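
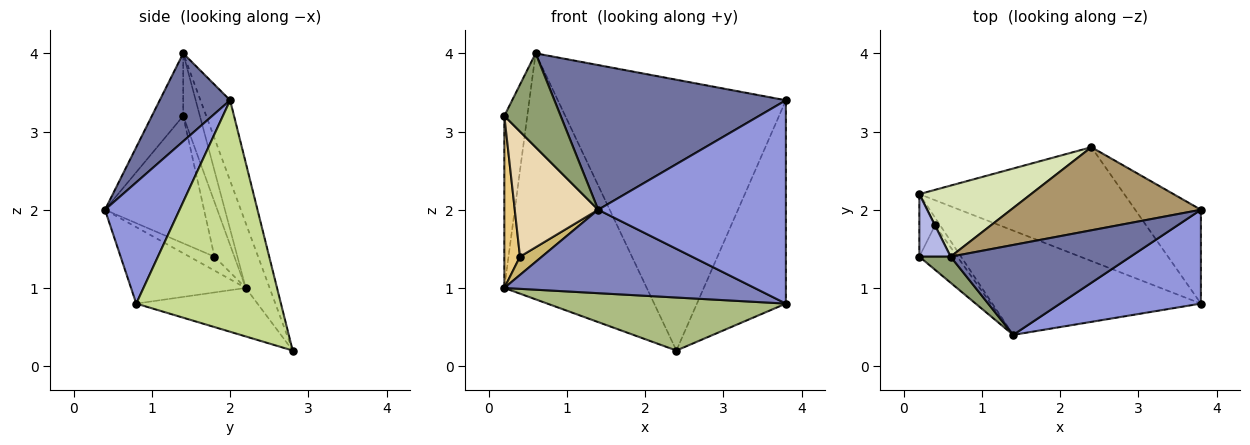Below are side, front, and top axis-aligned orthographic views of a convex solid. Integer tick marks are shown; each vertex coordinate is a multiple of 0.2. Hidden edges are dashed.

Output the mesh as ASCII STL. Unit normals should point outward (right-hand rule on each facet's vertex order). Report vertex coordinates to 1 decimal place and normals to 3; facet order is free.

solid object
 facet normal 0.250 -0.822 0.511
  outer loop
   vertex 0.6 1.4 4.0
   vertex 1.4 0.4 2.0
   vertex 3.8 2.0 3.4
  endloop
 endfacet
 facet normal -0.275 -0.601 -0.751
  outer loop
   vertex 3.8 0.8 0.8
   vertex 1.4 0.4 2.0
   vertex 0.2 2.2 1.0
  endloop
 endfacet
 facet normal 0.339 -0.854 0.394
  outer loop
   vertex 3.8 0.8 0.8
   vertex 3.8 2.0 3.4
   vertex 1.4 0.4 2.0
  endloop
 endfacet
 facet normal -0.564 0.776 0.282
  outer loop
   vertex 0.2 1.4 3.2
   vertex 0.6 1.4 4.0
   vertex 0.2 2.2 1.0
  endloop
 endfacet
 facet normal -0.472 -0.849 0.236
  outer loop
   vertex 0.2 1.4 3.2
   vertex 1.4 0.4 2.0
   vertex 0.6 1.4 4.0
  endloop
 endfacet
 facet normal -0.210 -0.413 -0.886
  outer loop
   vertex 2.4 2.8 0.2
   vertex 3.8 0.8 0.8
   vertex 0.2 2.2 1.0
  endloop
 endfacet
 facet normal 0.828 0.509 -0.235
  outer loop
   vertex 2.4 2.8 0.2
   vertex 3.8 2.0 3.4
   vertex 3.8 0.8 0.8
  endloop
 endfacet
 facet normal -0.159 0.948 0.274
  outer loop
   vertex 2.4 2.8 0.2
   vertex 0.2 2.2 1.0
   vertex 0.6 1.4 4.0
  endloop
 endfacet
 facet normal -0.123 0.949 0.291
  outer loop
   vertex 2.4 2.8 0.2
   vertex 0.6 1.4 4.0
   vertex 3.8 2.0 3.4
  endloop
 endfacet
 facet normal -0.724 -0.634 -0.272
  outer loop
   vertex 0.4 1.8 1.4
   vertex 0.2 2.2 1.0
   vertex 1.4 0.4 2.0
  endloop
 endfacet
 facet normal -0.767 -0.603 -0.219
  outer loop
   vertex 0.4 1.8 1.4
   vertex 0.2 1.4 3.2
   vertex 0.2 2.2 1.0
  endloop
 endfacet
 facet normal -0.746 -0.628 -0.222
  outer loop
   vertex 0.4 1.8 1.4
   vertex 1.4 0.4 2.0
   vertex 0.2 1.4 3.2
  endloop
 endfacet
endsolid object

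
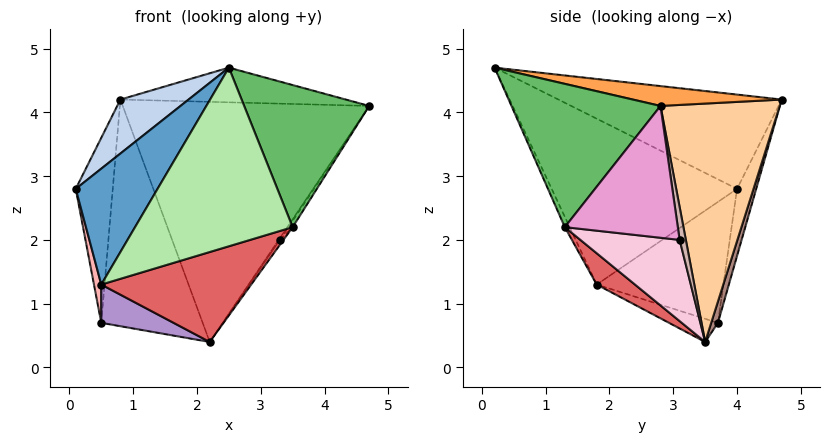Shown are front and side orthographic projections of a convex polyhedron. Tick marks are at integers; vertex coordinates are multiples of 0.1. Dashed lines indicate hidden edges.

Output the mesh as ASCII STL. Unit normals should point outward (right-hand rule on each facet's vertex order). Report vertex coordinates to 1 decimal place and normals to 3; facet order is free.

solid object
 facet normal -0.864 -0.381 0.329
  outer loop
   vertex 0.5 1.8 1.3
   vertex 2.5 0.2 4.7
   vertex 0.1 4.0 2.8
  endloop
 endfacet
 facet normal -0.811 -0.248 0.530
  outer loop
   vertex 0.8 4.7 4.2
   vertex 0.1 4.0 2.8
   vertex 2.5 0.2 4.7
  endloop
 endfacet
 facet normal 0.096 0.146 0.985
  outer loop
   vertex 0.8 4.7 4.2
   vertex 2.5 0.2 4.7
   vertex 4.7 2.8 4.1
  endloop
 endfacet
 facet normal 0.432 0.893 -0.123
  outer loop
   vertex 0.8 4.7 4.2
   vertex 4.7 2.8 4.1
   vertex 2.2 3.5 0.4
  endloop
 endfacet
 facet normal 0.766 -0.643 0.024
  outer loop
   vertex 3.5 1.3 2.2
   vertex 4.7 2.8 4.1
   vertex 2.5 0.2 4.7
  endloop
 endfacet
 facet normal -0.028 -0.911 -0.412
  outer loop
   vertex 3.5 1.3 2.2
   vertex 2.5 0.2 4.7
   vertex 0.5 1.8 1.3
  endloop
 endfacet
 facet normal 0.146 -0.573 -0.806
  outer loop
   vertex 3.5 1.3 2.2
   vertex 0.5 1.8 1.3
   vertex 2.2 3.5 0.4
  endloop
 endfacet
 facet normal -0.982 -0.057 -0.179
  outer loop
   vertex 0.5 3.7 0.7
   vertex 0.5 1.8 1.3
   vertex 0.1 4.0 2.8
  endloop
 endfacet
 facet normal -0.200 -0.295 -0.934
  outer loop
   vertex 0.5 3.7 0.7
   vertex 2.2 3.5 0.4
   vertex 0.5 1.8 1.3
  endloop
 endfacet
 facet normal -0.449 0.868 -0.210
  outer loop
   vertex 0.5 3.7 0.7
   vertex 0.1 4.0 2.8
   vertex 0.8 4.7 4.2
  endloop
 endfacet
 facet normal 0.063 0.958 -0.279
  outer loop
   vertex 0.5 3.7 0.7
   vertex 0.8 4.7 4.2
   vertex 2.2 3.5 0.4
  endloop
 endfacet
 facet normal 0.832 0.162 -0.531
  outer loop
   vertex 3.3 3.1 2.0
   vertex 2.2 3.5 0.4
   vertex 4.7 2.8 4.1
  endloop
 endfacet
 facet normal 0.834 0.031 -0.551
  outer loop
   vertex 3.3 3.1 2.0
   vertex 4.7 2.8 4.1
   vertex 3.5 1.3 2.2
  endloop
 endfacet
 facet normal 0.827 0.030 -0.561
  outer loop
   vertex 3.3 3.1 2.0
   vertex 3.5 1.3 2.2
   vertex 2.2 3.5 0.4
  endloop
 endfacet
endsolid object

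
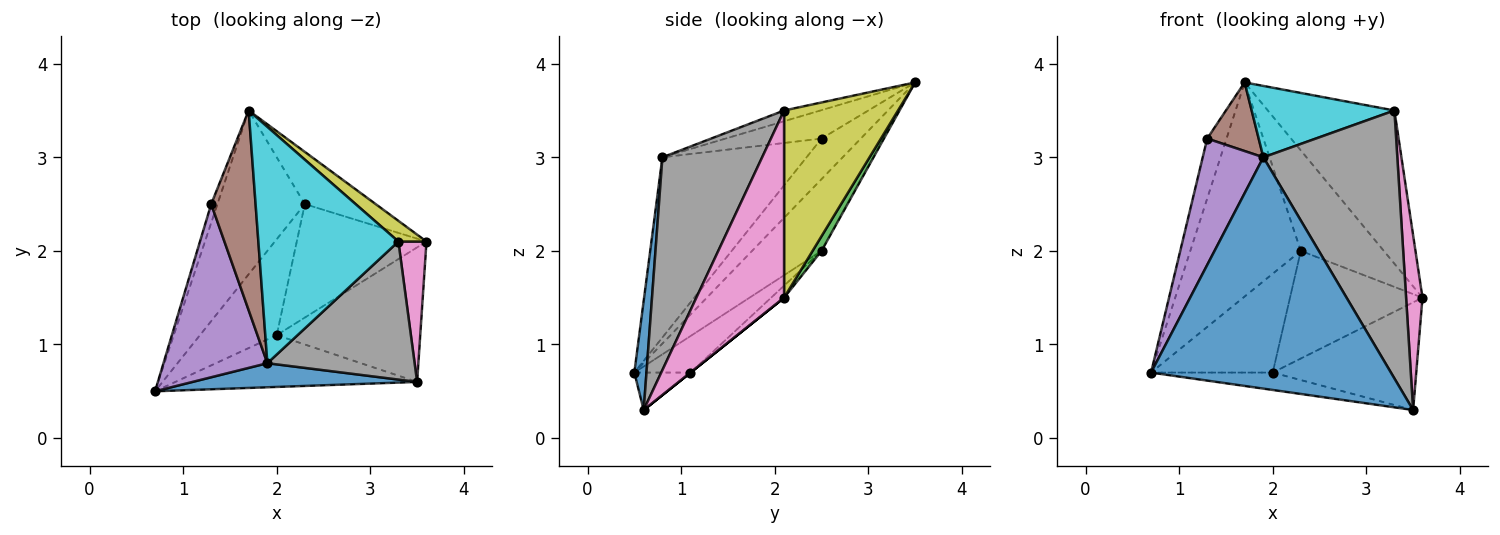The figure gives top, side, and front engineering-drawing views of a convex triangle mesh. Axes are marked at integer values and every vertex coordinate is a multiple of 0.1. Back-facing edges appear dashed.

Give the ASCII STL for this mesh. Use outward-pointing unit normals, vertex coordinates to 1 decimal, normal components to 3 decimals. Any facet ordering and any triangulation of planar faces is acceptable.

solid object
 facet normal 0.050 -0.993 0.103
  outer loop
   vertex 1.9 0.8 3.0
   vertex 0.7 0.5 0.7
   vertex 3.5 0.6 0.3
  endloop
 endfacet
 facet normal -0.447 0.711 -0.544
  outer loop
   vertex 2.3 2.5 2.0
   vertex 0.7 0.5 0.7
   vertex 1.7 3.5 3.8
  endloop
 endfacet
 facet normal 0.095 0.883 -0.459
  outer loop
   vertex 2.3 2.5 2.0
   vertex 1.7 3.5 3.8
   vertex 3.6 2.1 1.5
  endloop
 endfacet
 facet normal -0.889 0.438 -0.137
  outer loop
   vertex 1.3 2.5 3.2
   vertex 1.7 3.5 3.8
   vertex 0.7 0.5 0.7
  endloop
 endfacet
 facet normal -0.814 -0.342 0.469
  outer loop
   vertex 1.3 2.5 3.2
   vertex 0.7 0.5 0.7
   vertex 1.9 0.8 3.0
  endloop
 endfacet
 facet normal -0.518 -0.278 0.809
  outer loop
   vertex 1.3 2.5 3.2
   vertex 1.9 0.8 3.0
   vertex 1.7 3.5 3.8
  endloop
 endfacet
 facet normal 0.973 -0.182 0.146
  outer loop
   vertex 3.3 2.1 3.5
   vertex 3.5 0.6 0.3
   vertex 3.6 2.1 1.5
  endloop
 endfacet
 facet normal 0.552 -0.741 0.382
  outer loop
   vertex 3.3 2.1 3.5
   vertex 1.9 0.8 3.0
   vertex 3.5 0.6 0.3
  endloop
 endfacet
 facet normal 0.666 0.739 0.100
  outer loop
   vertex 3.3 2.1 3.5
   vertex 3.6 2.1 1.5
   vertex 1.7 3.5 3.8
  endloop
 endfacet
 facet normal -0.073 -0.288 0.955
  outer loop
   vertex 3.3 2.1 3.5
   vertex 1.7 3.5 3.8
   vertex 1.9 0.8 3.0
  endloop
 endfacet
 facet normal 0.000 0.625 -0.781
  outer loop
   vertex 2.0 1.1 0.7
   vertex 3.6 2.1 1.5
   vertex 3.5 0.6 0.3
  endloop
 endfacet
 facet normal -0.067 0.687 -0.724
  outer loop
   vertex 2.0 1.1 0.7
   vertex 2.3 2.5 2.0
   vertex 3.6 2.1 1.5
  endloop
 endfacet
 facet normal -0.145 0.315 -0.938
  outer loop
   vertex 2.0 1.1 0.7
   vertex 3.5 0.6 0.3
   vertex 0.7 0.5 0.7
  endloop
 endfacet
 facet normal -0.314 0.681 -0.661
  outer loop
   vertex 2.0 1.1 0.7
   vertex 0.7 0.5 0.7
   vertex 2.3 2.5 2.0
  endloop
 endfacet
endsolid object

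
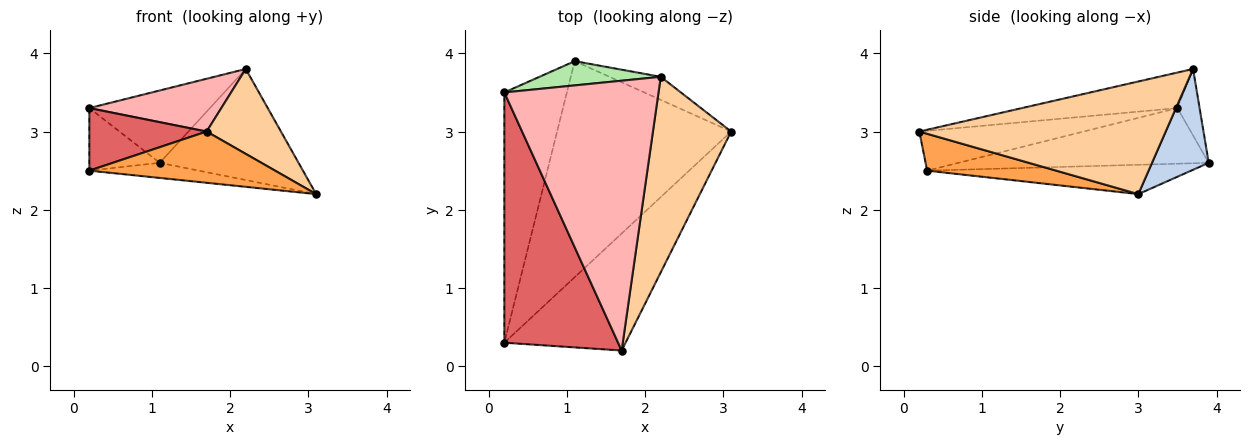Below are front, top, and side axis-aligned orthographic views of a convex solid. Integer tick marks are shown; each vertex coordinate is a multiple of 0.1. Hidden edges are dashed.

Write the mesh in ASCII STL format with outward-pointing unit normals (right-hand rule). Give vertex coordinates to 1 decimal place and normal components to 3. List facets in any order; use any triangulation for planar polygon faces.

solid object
 facet normal -0.166 0.069 -0.984
  outer loop
   vertex 1.1 3.9 2.6
   vertex 3.1 3.0 2.2
   vertex 0.2 0.3 2.5
  endloop
 endfacet
 facet normal 0.371 0.909 -0.189
  outer loop
   vertex 2.2 3.7 3.8
   vertex 3.1 3.0 2.2
   vertex 1.1 3.9 2.6
  endloop
 endfacet
 facet normal 0.268 -0.386 -0.882
  outer loop
   vertex 1.7 0.2 3.0
   vertex 0.2 0.3 2.5
   vertex 3.1 3.0 2.2
  endloop
 endfacet
 facet normal 0.797 -0.240 0.554
  outer loop
   vertex 1.7 0.2 3.0
   vertex 3.1 3.0 2.2
   vertex 2.2 3.7 3.8
  endloop
 endfacet
 facet normal -0.653 0.184 -0.735
  outer loop
   vertex 0.2 3.5 3.3
   vertex 1.1 3.9 2.6
   vertex 0.2 0.3 2.5
  endloop
 endfacet
 facet normal -0.172 0.934 0.313
  outer loop
   vertex 0.2 3.5 3.3
   vertex 2.2 3.7 3.8
   vertex 1.1 3.9 2.6
  endloop
 endfacet
 facet normal -0.322 -0.230 0.919
  outer loop
   vertex 0.2 3.5 3.3
   vertex 0.2 0.3 2.5
   vertex 1.7 0.2 3.0
  endloop
 endfacet
 facet normal -0.221 -0.187 0.957
  outer loop
   vertex 0.2 3.5 3.3
   vertex 1.7 0.2 3.0
   vertex 2.2 3.7 3.8
  endloop
 endfacet
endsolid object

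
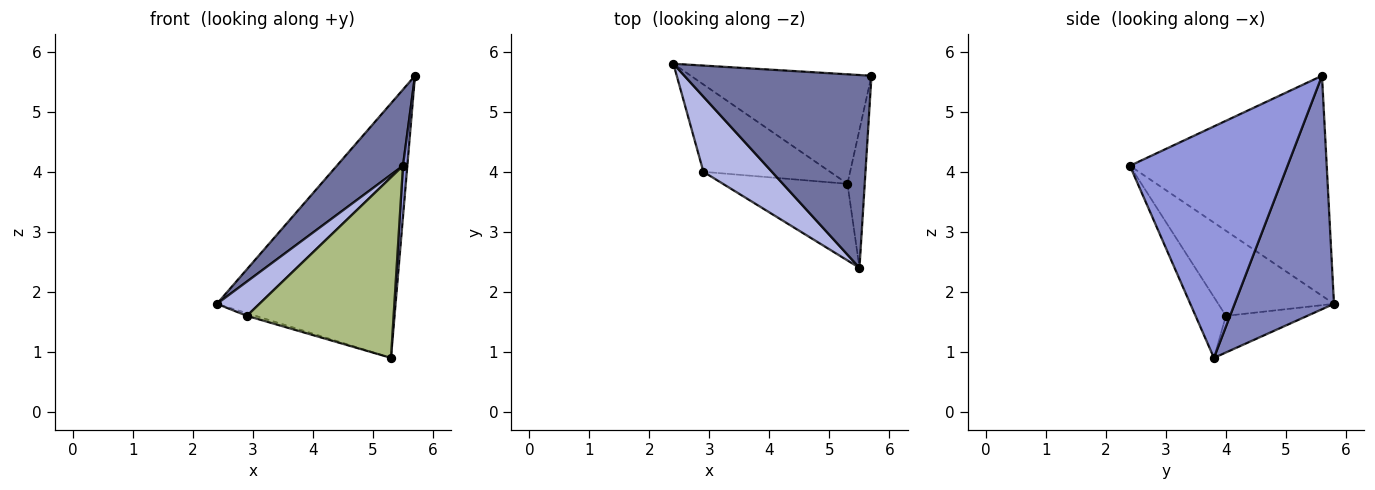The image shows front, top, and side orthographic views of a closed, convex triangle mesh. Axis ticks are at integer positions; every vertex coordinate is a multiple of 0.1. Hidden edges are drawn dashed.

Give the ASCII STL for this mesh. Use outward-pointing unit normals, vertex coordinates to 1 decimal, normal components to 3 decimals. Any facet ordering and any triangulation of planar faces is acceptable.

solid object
 facet normal -0.738 -0.248 0.628
  outer loop
   vertex 5.5 2.4 4.1
   vertex 5.7 5.6 5.6
   vertex 2.4 5.8 1.8
  endloop
 endfacet
 facet normal 0.455 0.818 -0.352
  outer loop
   vertex 5.3 3.8 0.9
   vertex 2.4 5.8 1.8
   vertex 5.7 5.6 5.6
  endloop
 endfacet
 facet normal 0.997 -0.027 -0.074
  outer loop
   vertex 5.3 3.8 0.9
   vertex 5.7 5.6 5.6
   vertex 5.5 2.4 4.1
  endloop
 endfacet
 facet normal -0.749 -0.275 0.603
  outer loop
   vertex 2.9 4.0 1.6
   vertex 5.5 2.4 4.1
   vertex 2.4 5.8 1.8
  endloop
 endfacet
 facet normal -0.278 0.030 -0.960
  outer loop
   vertex 2.9 4.0 1.6
   vertex 2.4 5.8 1.8
   vertex 5.3 3.8 0.9
  endloop
 endfacet
 facet normal -0.187 -0.904 -0.384
  outer loop
   vertex 2.9 4.0 1.6
   vertex 5.3 3.8 0.9
   vertex 5.5 2.4 4.1
  endloop
 endfacet
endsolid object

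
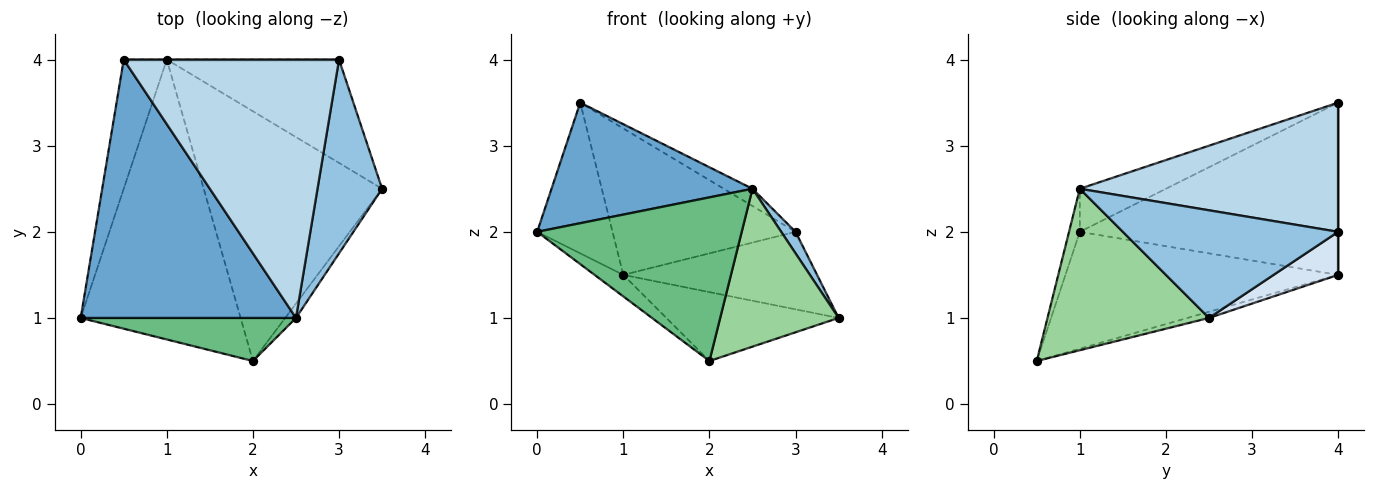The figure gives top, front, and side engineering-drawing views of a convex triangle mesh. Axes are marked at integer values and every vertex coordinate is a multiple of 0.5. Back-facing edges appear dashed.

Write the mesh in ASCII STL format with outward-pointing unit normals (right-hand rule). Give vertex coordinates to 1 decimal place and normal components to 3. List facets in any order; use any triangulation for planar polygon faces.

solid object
 facet normal -0.178 -0.416 0.892
  outer loop
   vertex 2.5 1.0 2.5
   vertex 0.5 4.0 3.5
   vertex 0.0 1.0 2.0
  endloop
 endfacet
 facet normal 0.856 -0.057 0.514
  outer loop
   vertex 2.5 1.0 2.5
   vertex 3.5 2.5 1.0
   vertex 3.0 4.0 2.0
  endloop
 endfacet
 facet normal 0.514 0.057 0.856
  outer loop
   vertex 2.5 1.0 2.5
   vertex 3.0 4.0 2.0
   vertex 0.5 4.0 3.5
  endloop
 endfacet
 facet normal 0.196 0.588 -0.784
  outer loop
   vertex 1.0 4.0 1.5
   vertex 3.0 4.0 2.0
   vertex 3.5 2.5 1.0
  endloop
 endfacet
 facet normal -0.933 0.272 -0.233
  outer loop
   vertex 1.0 4.0 1.5
   vertex 0.0 1.0 2.0
   vertex 0.5 4.0 3.5
  endloop
 endfacet
 facet normal 0.000 1.000 0.000
  outer loop
   vertex 1.0 4.0 1.5
   vertex 0.5 4.0 3.5
   vertex 3.0 4.0 2.0
  endloop
 endfacet
 facet normal -0.589 0.062 -0.806
  outer loop
   vertex 2.0 0.5 0.5
   vertex 0.0 1.0 2.0
   vertex 1.0 4.0 1.5
  endloop
 endfacet
 facet normal -0.033 0.266 -0.963
  outer loop
   vertex 2.0 0.5 0.5
   vertex 1.0 4.0 1.5
   vertex 3.5 2.5 1.0
  endloop
 endfacet
 facet normal -0.051 -0.966 0.254
  outer loop
   vertex 2.0 0.5 0.5
   vertex 2.5 1.0 2.5
   vertex 0.0 1.0 2.0
  endloop
 endfacet
 facet normal 0.805 -0.591 -0.054
  outer loop
   vertex 2.0 0.5 0.5
   vertex 3.5 2.5 1.0
   vertex 2.5 1.0 2.5
  endloop
 endfacet
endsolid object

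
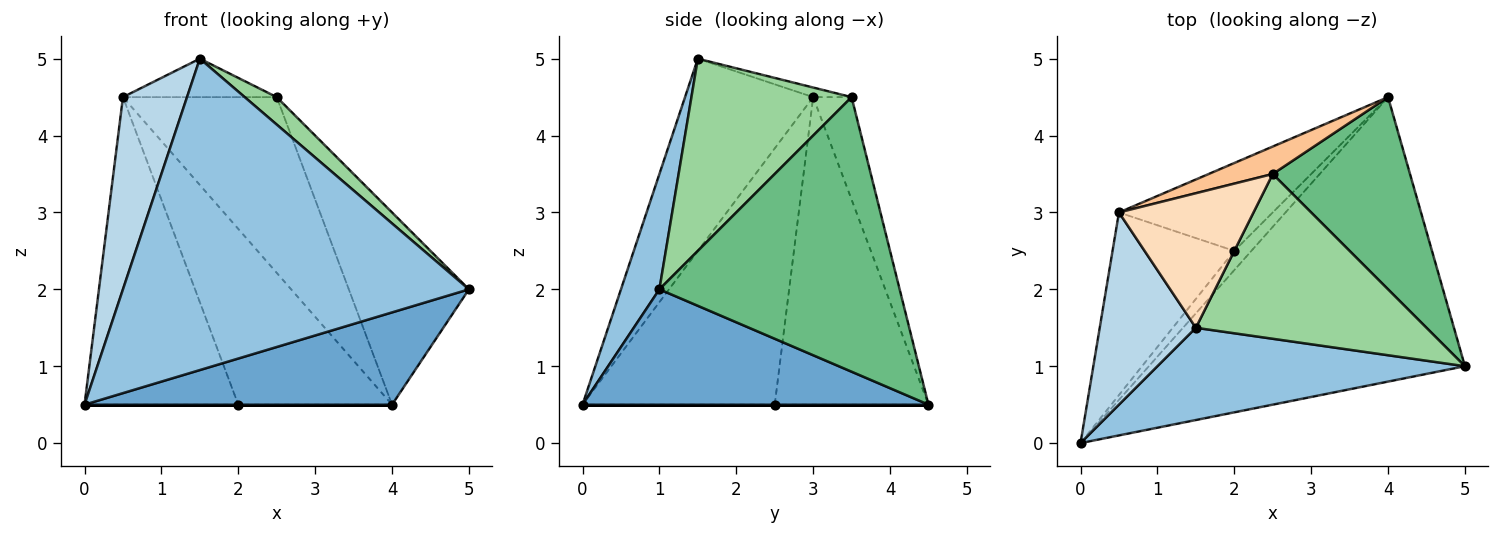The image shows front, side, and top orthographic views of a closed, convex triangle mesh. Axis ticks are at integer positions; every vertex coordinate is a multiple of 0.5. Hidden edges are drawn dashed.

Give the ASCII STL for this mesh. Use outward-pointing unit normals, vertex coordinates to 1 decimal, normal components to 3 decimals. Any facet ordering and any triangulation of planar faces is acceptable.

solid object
 facet normal 0.328 -0.291 -0.899
  outer loop
   vertex 4.0 4.5 0.5
   vertex 5.0 1.0 2.0
   vertex 0.0 0.0 0.5
  endloop
 endfacet
 facet normal 0.106 -0.953 0.282
  outer loop
   vertex 1.5 1.5 5.0
   vertex 0.0 0.0 0.5
   vertex 5.0 1.0 2.0
  endloop
 endfacet
 facet normal -0.816 -0.408 0.408
  outer loop
   vertex 0.5 3.0 4.5
   vertex 0.0 0.0 0.5
   vertex 1.5 1.5 5.0
  endloop
 endfacet
 facet normal 0.000 0.000 -1.000
  outer loop
   vertex 2.0 2.5 0.5
   vertex 4.0 4.5 0.5
   vertex 0.0 0.0 0.5
  endloop
 endfacet
 facet normal -0.732 0.586 -0.348
  outer loop
   vertex 2.0 2.5 0.5
   vertex 0.0 0.0 0.5
   vertex 0.5 3.0 4.5
  endloop
 endfacet
 facet normal -0.667 0.667 -0.333
  outer loop
   vertex 2.0 2.5 0.5
   vertex 0.5 3.0 4.5
   vertex 4.0 4.5 0.5
  endloop
 endfacet
 facet normal -0.240 0.959 0.150
  outer loop
   vertex 2.5 3.5 4.5
   vertex 4.0 4.5 0.5
   vertex 0.5 3.0 4.5
  endloop
 endfacet
 facet normal -0.069 0.274 0.959
  outer loop
   vertex 2.5 3.5 4.5
   vertex 0.5 3.0 4.5
   vertex 1.5 1.5 5.0
  endloop
 endfacet
 facet normal 0.816 0.408 0.408
  outer loop
   vertex 2.5 3.5 4.5
   vertex 5.0 1.0 2.0
   vertex 4.0 4.5 0.5
  endloop
 endfacet
 facet normal 0.635 -0.127 0.762
  outer loop
   vertex 2.5 3.5 4.5
   vertex 1.5 1.5 5.0
   vertex 5.0 1.0 2.0
  endloop
 endfacet
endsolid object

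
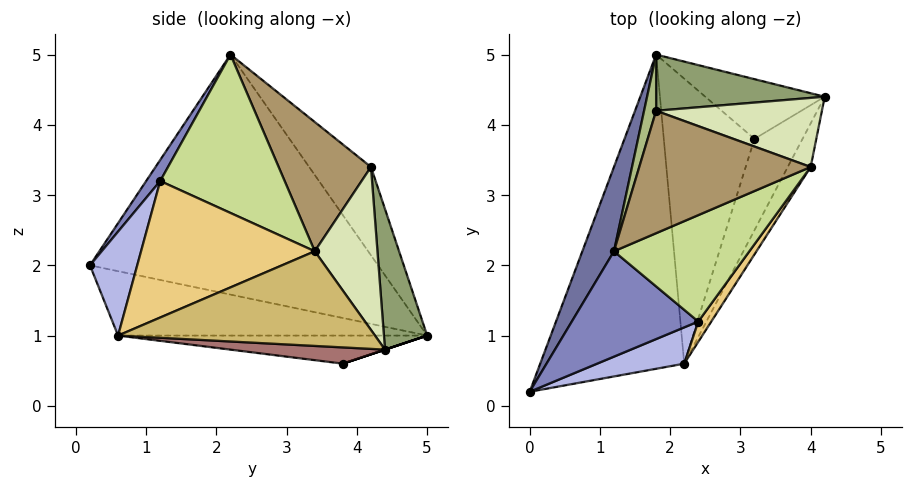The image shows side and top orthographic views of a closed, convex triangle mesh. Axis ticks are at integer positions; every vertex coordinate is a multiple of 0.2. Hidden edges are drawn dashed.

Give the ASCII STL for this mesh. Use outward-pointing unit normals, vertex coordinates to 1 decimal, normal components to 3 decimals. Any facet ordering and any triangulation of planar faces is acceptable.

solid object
 facet normal -0.921 0.371 0.121
  outer loop
   vertex 1.2 2.2 5.0
   vertex 1.8 5.0 1.0
   vertex 0.0 0.2 2.0
  endloop
 endfacet
 facet normal 0.088 -0.845 0.528
  outer loop
   vertex 2.4 1.2 3.2
   vertex 1.2 2.2 5.0
   vertex 0.0 0.2 2.0
  endloop
 endfacet
 facet normal -0.408 -0.037 -0.912
  outer loop
   vertex 2.2 0.6 1.0
   vertex 0.0 0.2 2.0
   vertex 1.8 5.0 1.0
  endloop
 endfacet
 facet normal 0.274 -0.934 0.230
  outer loop
   vertex 2.2 0.6 1.0
   vertex 2.4 1.2 3.2
   vertex 0.0 0.2 2.0
  endloop
 endfacet
 facet normal 0.255 0.917 0.306
  outer loop
   vertex 1.8 4.2 3.4
   vertex 4.2 4.4 0.8
   vertex 1.8 5.0 1.0
  endloop
 endfacet
 facet normal -0.918 0.376 0.125
  outer loop
   vertex 1.8 4.2 3.4
   vertex 1.8 5.0 1.0
   vertex 1.2 2.2 5.0
  endloop
 endfacet
 facet normal 0.736 -0.249 0.629
  outer loop
   vertex 4.0 3.4 2.2
   vertex 1.2 2.2 5.0
   vertex 2.4 1.2 3.2
  endloop
 endfacet
 facet normal 0.532 0.651 0.541
  outer loop
   vertex 4.0 3.4 2.2
   vertex 4.2 4.4 0.8
   vertex 1.8 4.2 3.4
  endloop
 endfacet
 facet normal 0.547 0.416 0.726
  outer loop
   vertex 4.0 3.4 2.2
   vertex 1.8 4.2 3.4
   vertex 1.2 2.2 5.0
  endloop
 endfacet
 facet normal 0.861 -0.464 -0.209
  outer loop
   vertex 4.0 3.4 2.2
   vertex 2.2 0.6 1.0
   vertex 4.2 4.4 0.8
  endloop
 endfacet
 facet normal 0.823 -0.563 0.079
  outer loop
   vertex 4.0 3.4 2.2
   vertex 2.4 1.2 3.2
   vertex 2.2 0.6 1.0
  endloop
 endfacet
 facet normal 0.000 0.316 -0.949
  outer loop
   vertex 3.2 3.8 0.6
   vertex 1.8 5.0 1.0
   vertex 4.2 4.4 0.8
  endloop
 endfacet
 facet normal 0.313 -0.214 -0.925
  outer loop
   vertex 3.2 3.8 0.6
   vertex 4.2 4.4 0.8
   vertex 2.2 0.6 1.0
  endloop
 endfacet
 facet normal -0.296 -0.027 -0.955
  outer loop
   vertex 3.2 3.8 0.6
   vertex 2.2 0.6 1.0
   vertex 1.8 5.0 1.0
  endloop
 endfacet
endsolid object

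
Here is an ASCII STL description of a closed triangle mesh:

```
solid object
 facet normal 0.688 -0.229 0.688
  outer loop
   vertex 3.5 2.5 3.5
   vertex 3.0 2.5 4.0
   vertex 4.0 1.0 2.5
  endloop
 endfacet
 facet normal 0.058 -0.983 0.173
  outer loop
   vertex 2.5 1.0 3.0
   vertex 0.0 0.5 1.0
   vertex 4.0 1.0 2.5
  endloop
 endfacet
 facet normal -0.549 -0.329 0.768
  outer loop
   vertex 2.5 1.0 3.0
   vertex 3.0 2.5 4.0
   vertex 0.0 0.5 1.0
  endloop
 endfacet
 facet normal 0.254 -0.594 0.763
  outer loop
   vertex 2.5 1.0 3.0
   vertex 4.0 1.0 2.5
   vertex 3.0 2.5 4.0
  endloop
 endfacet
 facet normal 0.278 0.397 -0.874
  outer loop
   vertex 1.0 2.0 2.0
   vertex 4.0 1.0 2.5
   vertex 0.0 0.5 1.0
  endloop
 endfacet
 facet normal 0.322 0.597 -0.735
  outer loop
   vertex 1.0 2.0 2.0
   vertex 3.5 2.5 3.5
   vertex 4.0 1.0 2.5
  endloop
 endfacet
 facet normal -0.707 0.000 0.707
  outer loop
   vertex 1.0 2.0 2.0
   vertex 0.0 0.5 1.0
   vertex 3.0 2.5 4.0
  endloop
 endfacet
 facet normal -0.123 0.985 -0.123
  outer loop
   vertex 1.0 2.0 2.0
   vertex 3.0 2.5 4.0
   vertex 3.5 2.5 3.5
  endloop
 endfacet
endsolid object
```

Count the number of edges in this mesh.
12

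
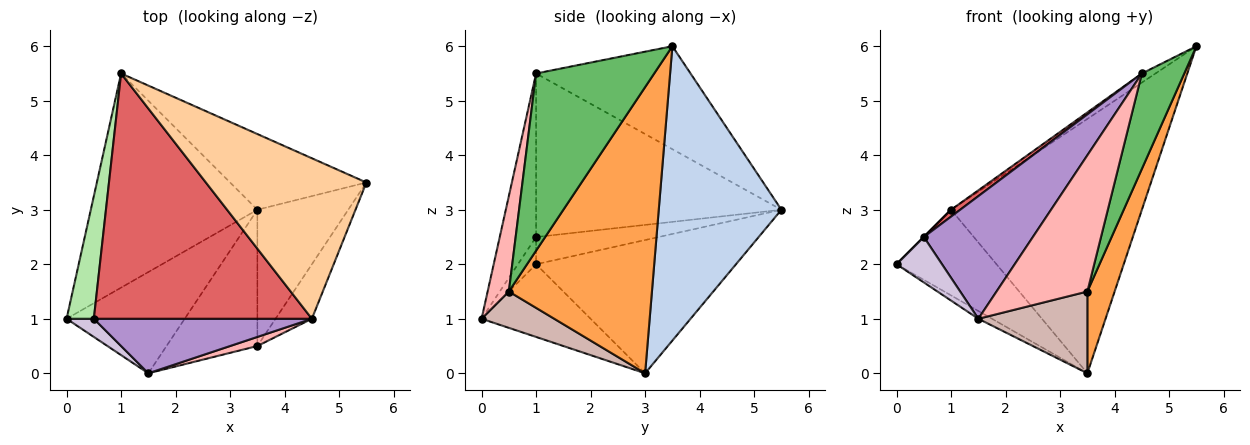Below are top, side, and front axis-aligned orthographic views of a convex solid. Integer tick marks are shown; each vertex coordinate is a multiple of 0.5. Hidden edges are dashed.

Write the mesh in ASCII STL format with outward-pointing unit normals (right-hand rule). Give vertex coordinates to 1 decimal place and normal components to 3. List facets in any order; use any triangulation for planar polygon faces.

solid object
 facet normal -0.596 0.298 -0.745
  outer loop
   vertex 3.5 3.0 0.0
   vertex 0.0 1.0 2.0
   vertex 1.0 5.5 3.0
  endloop
 endfacet
 facet normal 0.525 0.816 -0.243
  outer loop
   vertex 3.5 3.0 0.0
   vertex 1.0 5.5 3.0
   vertex 5.5 3.5 6.0
  endloop
 endfacet
 facet normal 0.938 -0.179 -0.298
  outer loop
   vertex 3.5 0.5 1.5
   vertex 3.5 3.0 0.0
   vertex 5.5 3.5 6.0
  endloop
 endfacet
 facet normal -0.539 0.048 0.841
  outer loop
   vertex 4.5 1.0 5.5
   vertex 5.5 3.5 6.0
   vertex 1.0 5.5 3.0
  endloop
 endfacet
 facet normal 0.924 -0.332 -0.190
  outer loop
   vertex 4.5 1.0 5.5
   vertex 3.5 0.5 1.5
   vertex 5.5 3.5 6.0
  endloop
 endfacet
 facet normal -0.707 0.000 0.707
  outer loop
   vertex 0.5 1.0 2.5
   vertex 1.0 5.5 3.0
   vertex 0.0 1.0 2.0
  endloop
 endfacet
 facet normal -0.600 -0.022 0.800
  outer loop
   vertex 0.5 1.0 2.5
   vertex 4.5 1.0 5.5
   vertex 1.0 5.5 3.0
  endloop
 endfacet
 facet normal 0.227 -0.972 0.065
  outer loop
   vertex 1.5 0.0 1.0
   vertex 3.5 0.5 1.5
   vertex 4.5 1.0 5.5
  endloop
 endfacet
 facet normal -0.291 -0.874 0.389
  outer loop
   vertex 1.5 0.0 1.0
   vertex 4.5 1.0 5.5
   vertex 0.5 1.0 2.5
  endloop
 endfacet
 facet normal -0.348 -0.870 0.348
  outer loop
   vertex 1.5 0.0 1.0
   vertex 0.5 1.0 2.5
   vertex 0.0 1.0 2.0
  endloop
 endfacet
 facet normal -0.523 0.065 -0.850
  outer loop
   vertex 1.5 0.0 1.0
   vertex 0.0 1.0 2.0
   vertex 3.5 3.0 0.0
  endloop
 endfacet
 facet normal 0.324 -0.487 -0.811
  outer loop
   vertex 1.5 0.0 1.0
   vertex 3.5 3.0 0.0
   vertex 3.5 0.5 1.5
  endloop
 endfacet
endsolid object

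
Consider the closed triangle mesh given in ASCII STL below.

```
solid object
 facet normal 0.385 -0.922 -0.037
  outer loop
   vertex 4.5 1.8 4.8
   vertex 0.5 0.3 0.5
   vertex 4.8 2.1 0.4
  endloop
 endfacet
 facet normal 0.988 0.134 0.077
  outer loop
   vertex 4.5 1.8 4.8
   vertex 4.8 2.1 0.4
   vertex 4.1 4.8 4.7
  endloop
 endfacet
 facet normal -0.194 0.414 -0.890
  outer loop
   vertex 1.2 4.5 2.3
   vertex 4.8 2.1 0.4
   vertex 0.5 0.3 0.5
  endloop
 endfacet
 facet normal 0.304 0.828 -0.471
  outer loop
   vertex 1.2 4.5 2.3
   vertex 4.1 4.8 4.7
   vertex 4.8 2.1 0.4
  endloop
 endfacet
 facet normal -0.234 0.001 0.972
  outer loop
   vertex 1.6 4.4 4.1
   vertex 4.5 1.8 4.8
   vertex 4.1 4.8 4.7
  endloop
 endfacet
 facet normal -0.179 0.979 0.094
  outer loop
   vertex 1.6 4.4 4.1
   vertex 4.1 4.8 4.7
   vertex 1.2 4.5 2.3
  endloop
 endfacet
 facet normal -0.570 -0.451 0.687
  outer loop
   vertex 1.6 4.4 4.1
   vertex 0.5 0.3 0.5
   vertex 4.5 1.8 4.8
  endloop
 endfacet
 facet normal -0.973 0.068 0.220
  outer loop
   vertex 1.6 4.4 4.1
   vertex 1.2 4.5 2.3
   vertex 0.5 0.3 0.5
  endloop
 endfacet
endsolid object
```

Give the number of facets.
8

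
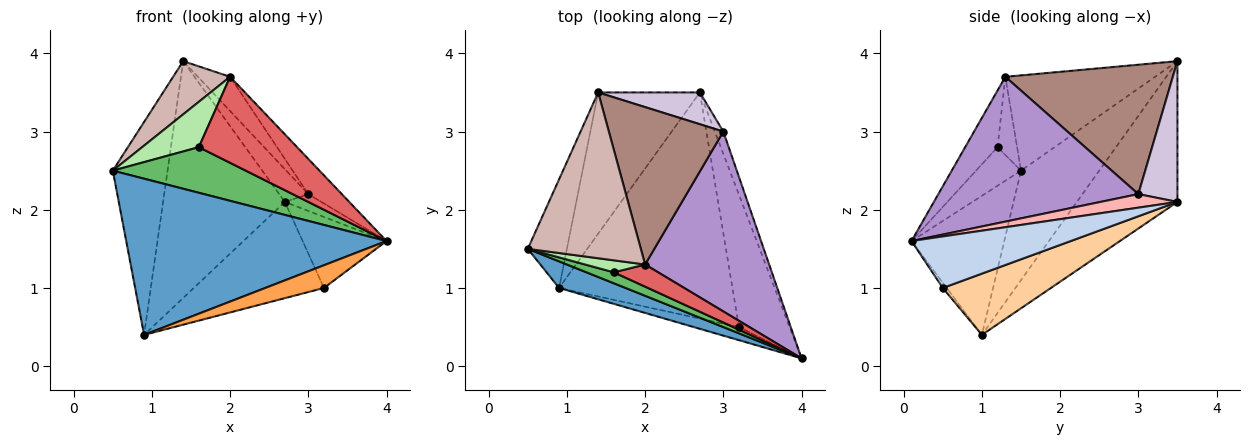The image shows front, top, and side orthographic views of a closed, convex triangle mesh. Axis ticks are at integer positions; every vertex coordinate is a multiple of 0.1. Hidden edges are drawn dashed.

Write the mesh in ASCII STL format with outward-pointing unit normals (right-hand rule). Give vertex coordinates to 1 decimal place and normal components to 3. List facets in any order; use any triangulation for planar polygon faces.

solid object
 facet normal -0.331 -0.930 0.158
  outer loop
   vertex 0.9 1.0 0.4
   vertex 4.0 0.1 1.6
   vertex 0.5 1.5 2.5
  endloop
 endfacet
 facet normal 0.668 0.352 -0.656
  outer loop
   vertex 3.2 0.5 1.0
   vertex 2.7 3.5 2.1
   vertex 4.0 0.1 1.6
  endloop
 endfacet
 facet normal -0.058 -0.864 -0.499
  outer loop
   vertex 3.2 0.5 1.0
   vertex 4.0 0.1 1.6
   vertex 0.9 1.0 0.4
  endloop
 endfacet
 facet normal 0.309 0.372 -0.875
  outer loop
   vertex 3.2 0.5 1.0
   vertex 0.9 1.0 0.4
   vertex 2.7 3.5 2.1
  endloop
 endfacet
 facet normal -0.312 -0.924 0.222
  outer loop
   vertex 1.6 1.2 2.8
   vertex 0.5 1.5 2.5
   vertex 4.0 0.1 1.6
  endloop
 endfacet
 facet normal -0.316 -0.917 0.242
  outer loop
   vertex 1.6 1.2 2.8
   vertex 2.0 1.3 3.7
   vertex 0.5 1.5 2.5
  endloop
 endfacet
 facet normal -0.304 -0.923 0.238
  outer loop
   vertex 1.6 1.2 2.8
   vertex 4.0 0.1 1.6
   vertex 2.0 1.3 3.7
  endloop
 endfacet
 facet normal 0.786 0.373 -0.493
  outer loop
   vertex 3.0 3.0 2.2
   vertex 4.0 0.1 1.6
   vertex 2.7 3.5 2.1
  endloop
 endfacet
 facet normal 0.753 0.126 0.645
  outer loop
   vertex 3.0 3.0 2.2
   vertex 2.0 1.3 3.7
   vertex 4.0 0.1 1.6
  endloop
 endfacet
 facet normal 0.694 0.517 0.501
  outer loop
   vertex 1.4 3.5 3.9
   vertex 3.0 3.0 2.2
   vertex 2.7 3.5 2.1
  endloop
 endfacet
 facet normal 0.741 0.143 0.656
  outer loop
   vertex 1.4 3.5 3.9
   vertex 2.0 1.3 3.7
   vertex 3.0 3.0 2.2
  endloop
 endfacet
 facet normal -0.626 -0.238 0.743
  outer loop
   vertex 1.4 3.5 3.9
   vertex 0.5 1.5 2.5
   vertex 2.0 1.3 3.7
  endloop
 endfacet
 facet normal -0.786 0.550 -0.281
  outer loop
   vertex 1.4 3.5 3.9
   vertex 0.9 1.0 0.4
   vertex 0.5 1.5 2.5
  endloop
 endfacet
 facet normal -0.578 0.701 -0.418
  outer loop
   vertex 1.4 3.5 3.9
   vertex 2.7 3.5 2.1
   vertex 0.9 1.0 0.4
  endloop
 endfacet
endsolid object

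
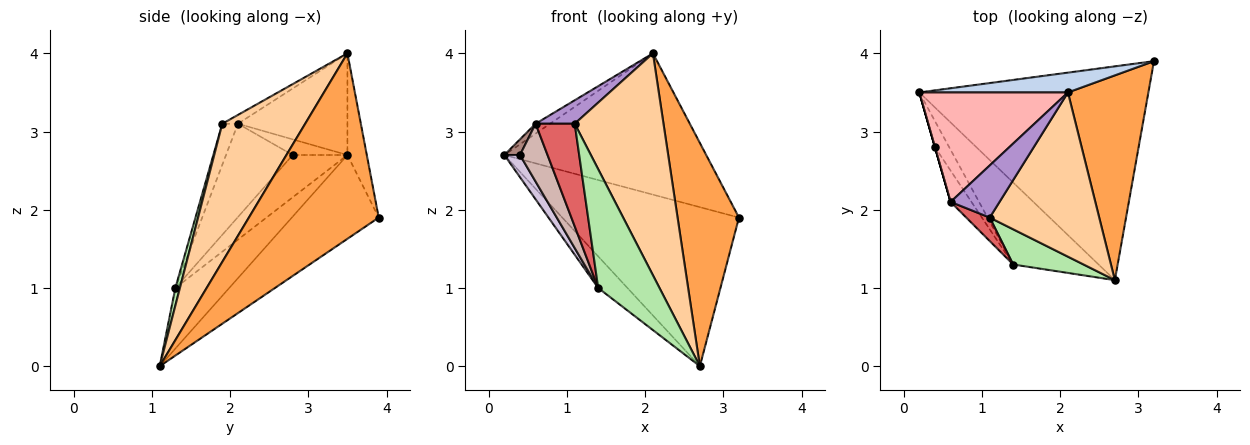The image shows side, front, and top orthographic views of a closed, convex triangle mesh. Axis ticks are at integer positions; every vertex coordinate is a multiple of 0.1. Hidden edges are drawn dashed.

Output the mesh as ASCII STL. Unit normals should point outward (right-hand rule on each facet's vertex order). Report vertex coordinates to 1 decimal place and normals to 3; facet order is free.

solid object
 facet normal -0.282 0.573 -0.770
  outer loop
   vertex 2.7 1.1 0.0
   vertex 0.2 3.5 2.7
   vertex 3.2 3.9 1.9
  endloop
 endfacet
 facet normal -0.095 0.986 0.138
  outer loop
   vertex 2.1 3.5 4.0
   vertex 3.2 3.9 1.9
   vertex 0.2 3.5 2.7
  endloop
 endfacet
 facet normal 0.842 -0.398 0.365
  outer loop
   vertex 2.1 3.5 4.0
   vertex 2.7 1.1 0.0
   vertex 3.2 3.9 1.9
  endloop
 endfacet
 facet normal 0.600 -0.643 0.476
  outer loop
   vertex 1.1 1.9 3.1
   vertex 2.7 1.1 0.0
   vertex 2.1 3.5 4.0
  endloop
 endfacet
 facet normal -0.552 0.300 -0.778
  outer loop
   vertex 1.4 1.3 1.0
   vertex 0.2 3.5 2.7
   vertex 2.7 1.1 0.0
  endloop
 endfacet
 facet normal 0.071 -0.956 0.283
  outer loop
   vertex 1.4 1.3 1.0
   vertex 2.7 1.1 0.0
   vertex 1.1 1.9 3.1
  endloop
 endfacet
 facet normal -0.363 -0.908 0.208
  outer loop
   vertex 0.6 2.1 3.1
   vertex 1.4 1.3 1.0
   vertex 1.1 1.9 3.1
  endloop
 endfacet
 facet normal -0.563 0.074 0.823
  outer loop
   vertex 0.6 2.1 3.1
   vertex 2.1 3.5 4.0
   vertex 0.2 3.5 2.7
  endloop
 endfacet
 facet normal -0.162 -0.405 0.900
  outer loop
   vertex 0.6 2.1 3.1
   vertex 1.1 1.9 3.1
   vertex 2.1 3.5 4.0
  endloop
 endfacet
 facet normal -0.915 -0.261 -0.308
  outer loop
   vertex 0.4 2.8 2.7
   vertex 0.2 3.5 2.7
   vertex 1.4 1.3 1.0
  endloop
 endfacet
 facet normal -0.962 -0.275 0.000
  outer loop
   vertex 0.4 2.8 2.7
   vertex 0.6 2.1 3.1
   vertex 0.2 3.5 2.7
  endloop
 endfacet
 facet normal -0.905 -0.374 -0.202
  outer loop
   vertex 0.4 2.8 2.7
   vertex 1.4 1.3 1.0
   vertex 0.6 2.1 3.1
  endloop
 endfacet
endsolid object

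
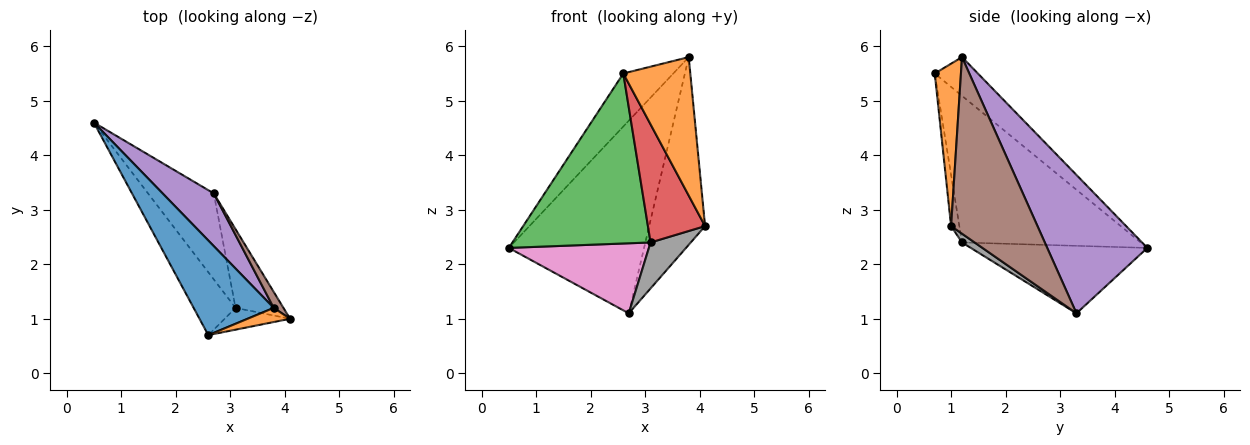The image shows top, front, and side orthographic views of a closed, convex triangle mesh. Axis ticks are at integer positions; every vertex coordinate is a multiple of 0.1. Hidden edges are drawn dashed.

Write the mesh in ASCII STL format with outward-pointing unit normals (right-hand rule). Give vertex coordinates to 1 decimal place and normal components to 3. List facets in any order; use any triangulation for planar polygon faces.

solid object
 facet normal -0.389 0.450 0.804
  outer loop
   vertex 3.8 1.2 5.8
   vertex 0.5 4.6 2.3
   vertex 2.6 0.7 5.5
  endloop
 endfacet
 facet normal 0.363 -0.927 0.095
  outer loop
   vertex 3.8 1.2 5.8
   vertex 2.6 0.7 5.5
   vertex 4.1 1.0 2.7
  endloop
 endfacet
 facet normal -0.772 -0.597 -0.221
  outer loop
   vertex 3.1 1.2 2.4
   vertex 2.6 0.7 5.5
   vertex 0.5 4.6 2.3
  endloop
 endfacet
 facet normal -0.141 -0.974 -0.180
  outer loop
   vertex 3.1 1.2 2.4
   vertex 4.1 1.0 2.7
   vertex 2.6 0.7 5.5
  endloop
 endfacet
 facet normal 0.581 0.785 0.215
  outer loop
   vertex 2.7 3.3 1.1
   vertex 0.5 4.6 2.3
   vertex 3.8 1.2 5.8
  endloop
 endfacet
 facet normal 0.839 0.543 0.046
  outer loop
   vertex 2.7 3.3 1.1
   vertex 3.8 1.2 5.8
   vertex 4.1 1.0 2.7
  endloop
 endfacet
 facet normal -0.623 -0.494 -0.607
  outer loop
   vertex 2.7 3.3 1.1
   vertex 3.1 1.2 2.4
   vertex 0.5 4.6 2.3
  endloop
 endfacet
 facet normal 0.156 -0.498 -0.853
  outer loop
   vertex 2.7 3.3 1.1
   vertex 4.1 1.0 2.7
   vertex 3.1 1.2 2.4
  endloop
 endfacet
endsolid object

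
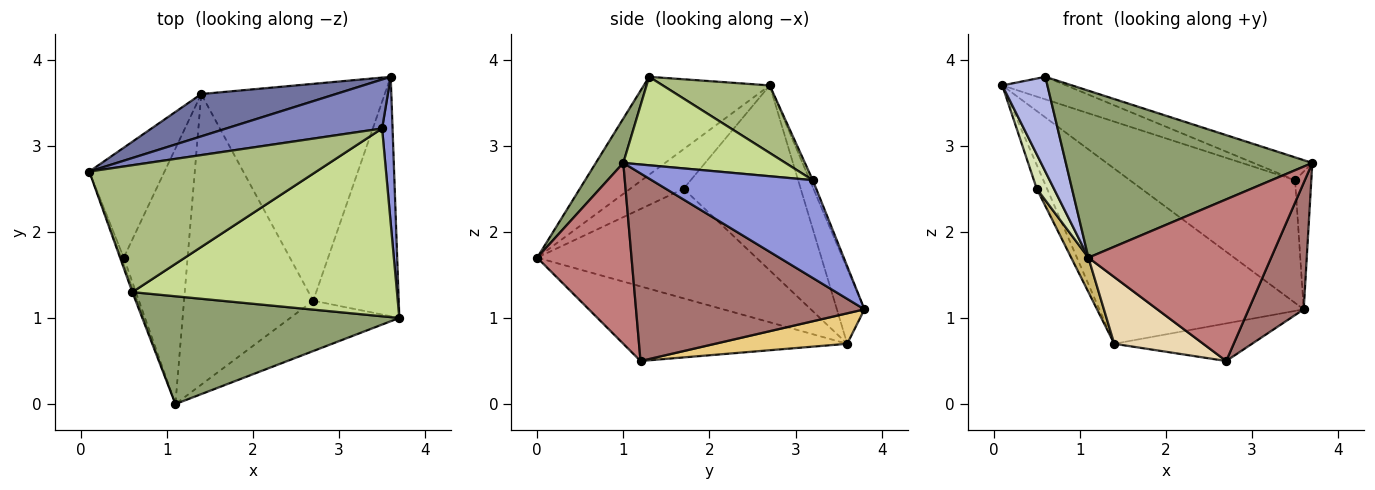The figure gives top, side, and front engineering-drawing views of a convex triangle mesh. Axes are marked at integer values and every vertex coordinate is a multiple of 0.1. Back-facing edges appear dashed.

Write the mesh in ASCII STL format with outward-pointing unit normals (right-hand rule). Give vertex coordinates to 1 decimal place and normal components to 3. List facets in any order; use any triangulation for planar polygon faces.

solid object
 facet normal -0.130 0.964 0.233
  outer loop
   vertex 1.4 3.6 0.7
   vertex 0.1 2.7 3.7
   vertex 3.6 3.8 1.1
  endloop
 endfacet
 facet normal -0.017 0.929 0.370
  outer loop
   vertex 3.5 3.2 2.6
   vertex 3.6 3.8 1.1
   vertex 0.1 2.7 3.7
  endloop
 endfacet
 facet normal 0.989 0.100 0.106
  outer loop
   vertex 3.5 3.2 2.6
   vertex 3.7 1.0 2.8
   vertex 3.6 3.8 1.1
  endloop
 endfacet
 facet normal -0.941 -0.337 -0.015
  outer loop
   vertex 0.6 1.3 3.8
   vertex 0.1 2.7 3.7
   vertex 1.1 0.0 1.7
  endloop
 endfacet
 facet normal 0.093 -0.836 0.540
  outer loop
   vertex 0.6 1.3 3.8
   vertex 1.1 0.0 1.7
   vertex 3.7 1.0 2.8
  endloop
 endfacet
 facet normal 0.281 0.168 0.945
  outer loop
   vertex 0.6 1.3 3.8
   vertex 3.5 3.2 2.6
   vertex 0.1 2.7 3.7
  endloop
 endfacet
 facet normal 0.315 0.114 0.942
  outer loop
   vertex 0.6 1.3 3.8
   vertex 3.7 1.0 2.8
   vertex 3.5 3.2 2.6
  endloop
 endfacet
 facet normal -0.950 -0.306 -0.061
  outer loop
   vertex 0.5 1.7 2.5
   vertex 1.1 0.0 1.7
   vertex 0.1 2.7 3.7
  endloop
 endfacet
 facet normal -0.923 0.081 -0.376
  outer loop
   vertex 0.5 1.7 2.5
   vertex 0.1 2.7 3.7
   vertex 1.4 3.6 0.7
  endloop
 endfacet
 facet normal -0.862 -0.068 -0.502
  outer loop
   vertex 0.5 1.7 2.5
   vertex 1.4 3.6 0.7
   vertex 1.1 0.0 1.7
  endloop
 endfacet
 facet normal 0.161 0.168 -0.972
  outer loop
   vertex 2.7 1.2 0.5
   vertex 1.4 3.6 0.7
   vertex 3.6 3.8 1.1
  endloop
 endfacet
 facet normal -0.491 -0.195 -0.849
  outer loop
   vertex 2.7 1.2 0.5
   vertex 1.1 0.0 1.7
   vertex 1.4 3.6 0.7
  endloop
 endfacet
 facet normal 0.889 -0.214 -0.405
  outer loop
   vertex 2.7 1.2 0.5
   vertex 3.6 3.8 1.1
   vertex 3.7 1.0 2.8
  endloop
 endfacet
 facet normal 0.442 -0.856 -0.267
  outer loop
   vertex 2.7 1.2 0.5
   vertex 3.7 1.0 2.8
   vertex 1.1 0.0 1.7
  endloop
 endfacet
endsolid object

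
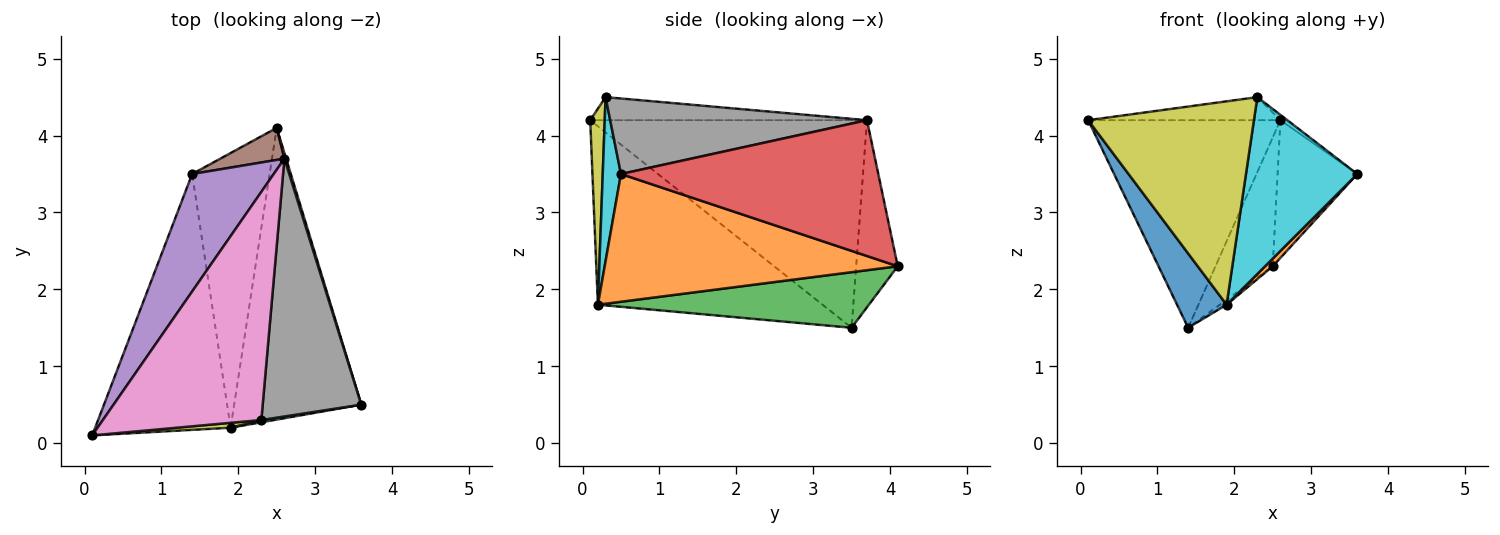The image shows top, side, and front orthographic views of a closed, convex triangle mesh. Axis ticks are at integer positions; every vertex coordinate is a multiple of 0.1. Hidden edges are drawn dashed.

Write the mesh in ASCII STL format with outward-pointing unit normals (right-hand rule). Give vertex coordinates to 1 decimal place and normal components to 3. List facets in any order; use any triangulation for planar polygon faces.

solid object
 facet normal -0.784 -0.173 -0.596
  outer loop
   vertex 1.9 0.2 1.8
   vertex 0.1 0.1 4.2
   vertex 1.4 3.5 1.5
  endloop
 endfacet
 facet normal 0.709 -0.019 -0.705
  outer loop
   vertex 1.9 0.2 1.8
   vertex 2.5 4.1 2.3
   vertex 3.6 0.5 3.5
  endloop
 endfacet
 facet normal 0.583 0.014 -0.812
  outer loop
   vertex 1.9 0.2 1.8
   vertex 1.4 3.5 1.5
   vertex 2.5 4.1 2.3
  endloop
 endfacet
 facet normal 0.955 0.296 0.012
  outer loop
   vertex 2.6 3.7 4.2
   vertex 3.6 0.5 3.5
   vertex 2.5 4.1 2.3
  endloop
 endfacet
 facet normal -0.782 0.543 0.307
  outer loop
   vertex 2.6 3.7 4.2
   vertex 1.4 3.5 1.5
   vertex 0.1 0.1 4.2
  endloop
 endfacet
 facet normal -0.576 0.793 0.197
  outer loop
   vertex 2.6 3.7 4.2
   vertex 2.5 4.1 2.3
   vertex 1.4 3.5 1.5
  endloop
 endfacet
 facet normal -0.143 0.100 0.985
  outer loop
   vertex 2.3 0.3 4.5
   vertex 2.6 3.7 4.2
   vertex 0.1 0.1 4.2
  endloop
 endfacet
 facet normal 0.608 0.016 0.794
  outer loop
   vertex 2.3 0.3 4.5
   vertex 3.6 0.5 3.5
   vertex 2.6 3.7 4.2
  endloop
 endfacet
 facet normal 0.087 -0.996 0.024
  outer loop
   vertex 2.3 0.3 4.5
   vertex 0.1 0.1 4.2
   vertex 1.9 0.2 1.8
  endloop
 endfacet
 facet normal 0.162 -0.987 0.013
  outer loop
   vertex 2.3 0.3 4.5
   vertex 1.9 0.2 1.8
   vertex 3.6 0.5 3.5
  endloop
 endfacet
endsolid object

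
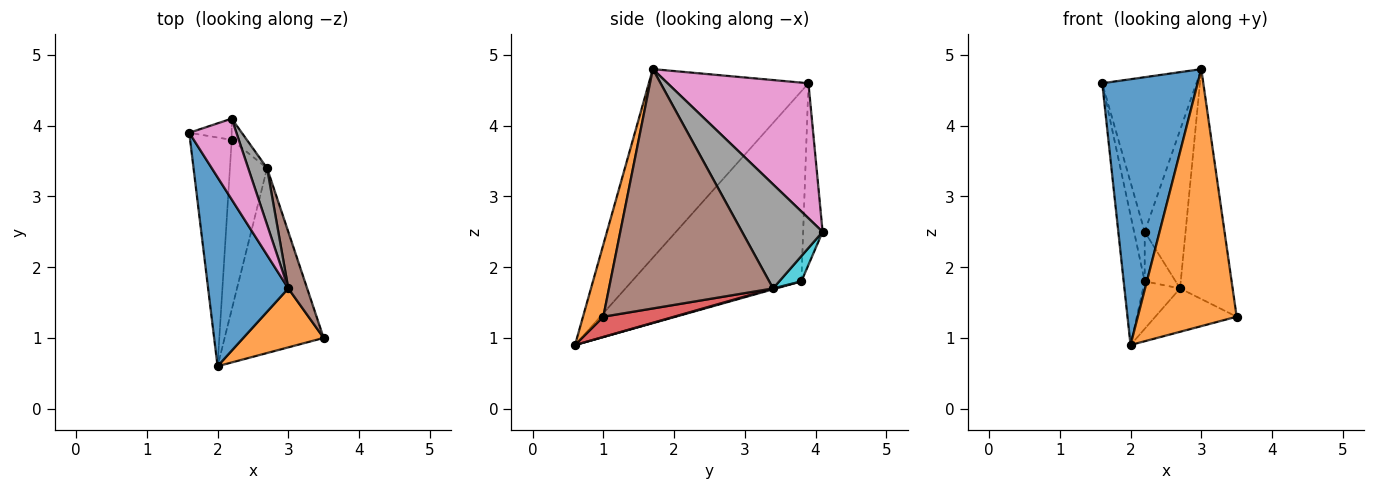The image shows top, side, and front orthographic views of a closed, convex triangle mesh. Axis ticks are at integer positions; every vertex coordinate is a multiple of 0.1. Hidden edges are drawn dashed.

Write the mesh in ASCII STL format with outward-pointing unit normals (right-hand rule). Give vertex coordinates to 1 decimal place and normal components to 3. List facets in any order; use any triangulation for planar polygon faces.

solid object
 facet normal -0.806 -0.482 0.343
  outer loop
   vertex 3.0 1.7 4.8
   vertex 1.6 3.9 4.6
   vertex 2.0 0.6 0.9
  endloop
 endfacet
 facet normal 0.196 -0.956 0.219
  outer loop
   vertex 3.0 1.7 4.8
   vertex 2.0 0.6 0.9
   vertex 3.5 1.0 1.3
  endloop
 endfacet
 facet normal -0.970 0.120 -0.212
  outer loop
   vertex 2.2 3.8 1.8
   vertex 2.0 0.6 0.9
   vertex 1.6 3.9 4.6
  endloop
 endfacet
 facet normal 0.195 0.224 -0.955
  outer loop
   vertex 2.7 3.4 1.7
   vertex 3.5 1.0 1.3
   vertex 2.0 0.6 0.9
  endloop
 endfacet
 facet normal 0.023 0.269 -0.963
  outer loop
   vertex 2.7 3.4 1.7
   vertex 2.0 0.6 0.9
   vertex 2.2 3.8 1.8
  endloop
 endfacet
 facet normal 0.950 0.304 0.075
  outer loop
   vertex 2.7 3.4 1.7
   vertex 3.0 1.7 4.8
   vertex 3.5 1.0 1.3
  endloop
 endfacet
 facet normal 0.798 0.533 0.279
  outer loop
   vertex 2.2 4.1 2.5
   vertex 1.6 3.9 4.6
   vertex 3.0 1.7 4.8
  endloop
 endfacet
 facet normal 0.880 0.446 0.160
  outer loop
   vertex 2.2 4.1 2.5
   vertex 3.0 1.7 4.8
   vertex 2.7 3.4 1.7
  endloop
 endfacet
 facet normal -0.860 0.469 -0.201
  outer loop
   vertex 2.2 4.1 2.5
   vertex 2.2 3.8 1.8
   vertex 1.6 3.9 4.6
  endloop
 endfacet
 facet normal 0.549 0.768 -0.329
  outer loop
   vertex 2.2 4.1 2.5
   vertex 2.7 3.4 1.7
   vertex 2.2 3.8 1.8
  endloop
 endfacet
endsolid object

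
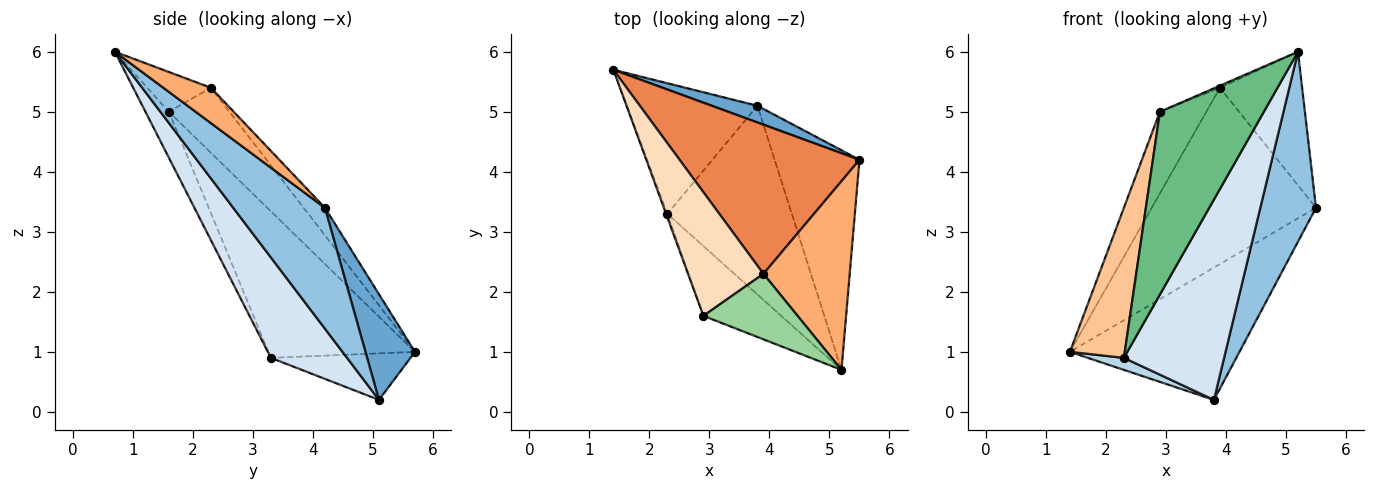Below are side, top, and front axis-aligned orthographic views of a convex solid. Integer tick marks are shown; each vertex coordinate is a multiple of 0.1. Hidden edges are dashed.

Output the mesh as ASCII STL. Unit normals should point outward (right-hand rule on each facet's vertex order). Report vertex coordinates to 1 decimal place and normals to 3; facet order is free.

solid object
 facet normal 0.278 0.953 0.120
  outer loop
   vertex 3.8 5.1 0.2
   vertex 1.4 5.7 1.0
   vertex 5.5 4.2 3.4
  endloop
 endfacet
 facet normal 0.733 -0.445 -0.515
  outer loop
   vertex 3.8 5.1 0.2
   vertex 5.5 4.2 3.4
   vertex 5.2 0.7 6.0
  endloop
 endfacet
 facet normal -0.334 -0.086 -0.938
  outer loop
   vertex 2.3 3.3 0.9
   vertex 1.4 5.7 1.0
   vertex 3.8 5.1 0.2
  endloop
 endfacet
 facet normal 0.484 -0.637 -0.600
  outer loop
   vertex 2.3 3.3 0.9
   vertex 3.8 5.1 0.2
   vertex 5.2 0.7 6.0
  endloop
 endfacet
 facet normal -0.098 0.760 0.643
  outer loop
   vertex 3.9 2.3 5.4
   vertex 5.5 4.2 3.4
   vertex 1.4 5.7 1.0
  endloop
 endfacet
 facet normal 0.317 0.548 0.774
  outer loop
   vertex 3.9 2.3 5.4
   vertex 5.2 0.7 6.0
   vertex 5.5 4.2 3.4
  endloop
 endfacet
 facet normal -0.936 -0.351 -0.008
  outer loop
   vertex 2.9 1.6 5.0
   vertex 1.4 5.7 1.0
   vertex 2.3 3.3 0.9
  endloop
 endfacet
 facet normal -0.584 0.447 0.677
  outer loop
   vertex 2.9 1.6 5.0
   vertex 3.9 2.3 5.4
   vertex 1.4 5.7 1.0
  endloop
 endfacet
 facet normal -0.206 -0.914 -0.349
  outer loop
   vertex 2.9 1.6 5.0
   vertex 2.3 3.3 0.9
   vertex 5.2 0.7 6.0
  endloop
 endfacet
 facet normal -0.389 0.029 0.921
  outer loop
   vertex 2.9 1.6 5.0
   vertex 5.2 0.7 6.0
   vertex 3.9 2.3 5.4
  endloop
 endfacet
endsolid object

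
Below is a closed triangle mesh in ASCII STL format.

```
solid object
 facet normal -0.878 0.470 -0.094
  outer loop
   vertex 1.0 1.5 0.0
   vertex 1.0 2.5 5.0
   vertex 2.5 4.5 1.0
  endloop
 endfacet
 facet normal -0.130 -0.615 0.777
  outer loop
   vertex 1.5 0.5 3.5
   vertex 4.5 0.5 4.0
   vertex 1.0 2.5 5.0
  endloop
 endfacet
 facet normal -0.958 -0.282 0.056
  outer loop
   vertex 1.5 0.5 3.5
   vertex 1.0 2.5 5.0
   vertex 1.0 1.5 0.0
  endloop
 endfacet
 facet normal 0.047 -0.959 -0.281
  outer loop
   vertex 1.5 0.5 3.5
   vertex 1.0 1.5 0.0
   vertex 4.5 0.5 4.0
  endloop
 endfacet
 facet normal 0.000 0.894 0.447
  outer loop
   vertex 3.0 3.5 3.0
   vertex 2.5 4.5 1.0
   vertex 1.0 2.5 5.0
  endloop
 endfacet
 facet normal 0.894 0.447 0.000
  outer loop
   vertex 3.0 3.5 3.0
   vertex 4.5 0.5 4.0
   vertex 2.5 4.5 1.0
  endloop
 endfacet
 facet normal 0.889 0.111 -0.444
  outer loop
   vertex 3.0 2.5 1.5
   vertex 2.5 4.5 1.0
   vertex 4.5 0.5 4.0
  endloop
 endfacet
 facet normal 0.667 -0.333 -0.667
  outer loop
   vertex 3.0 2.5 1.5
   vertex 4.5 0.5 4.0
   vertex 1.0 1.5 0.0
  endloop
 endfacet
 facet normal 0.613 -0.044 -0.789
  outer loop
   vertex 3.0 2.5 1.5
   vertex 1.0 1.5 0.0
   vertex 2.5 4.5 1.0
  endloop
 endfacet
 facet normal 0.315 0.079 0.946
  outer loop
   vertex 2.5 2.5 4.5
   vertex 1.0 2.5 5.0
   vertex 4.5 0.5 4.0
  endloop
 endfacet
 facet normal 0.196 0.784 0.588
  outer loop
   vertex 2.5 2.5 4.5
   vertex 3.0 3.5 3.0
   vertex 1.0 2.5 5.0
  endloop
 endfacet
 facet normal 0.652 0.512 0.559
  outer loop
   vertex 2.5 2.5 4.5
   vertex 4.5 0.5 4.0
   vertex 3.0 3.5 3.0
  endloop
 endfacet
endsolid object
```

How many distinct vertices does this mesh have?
8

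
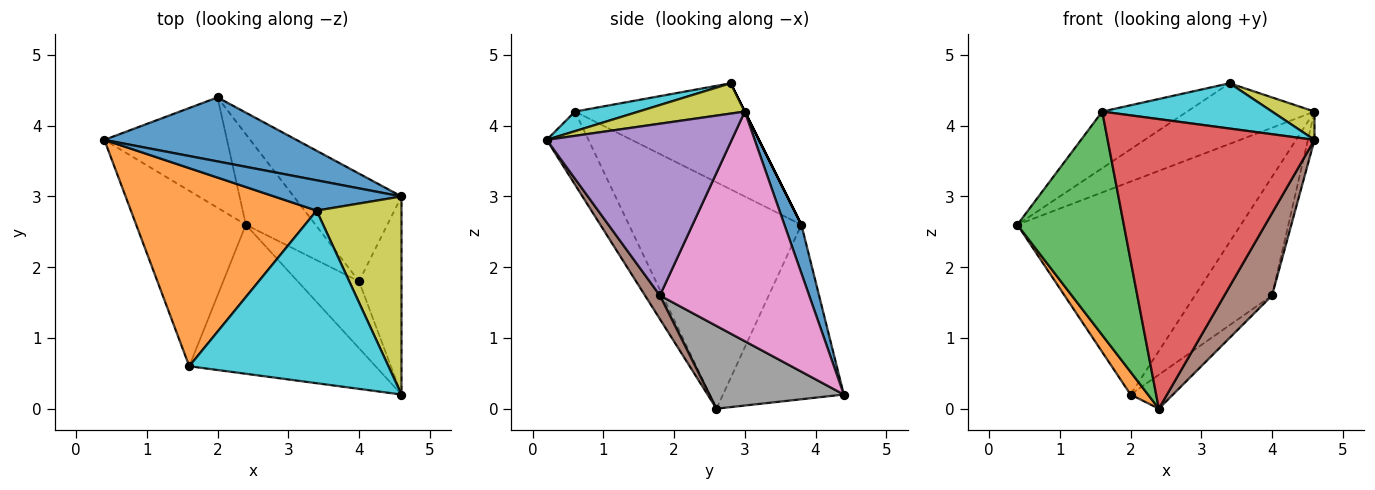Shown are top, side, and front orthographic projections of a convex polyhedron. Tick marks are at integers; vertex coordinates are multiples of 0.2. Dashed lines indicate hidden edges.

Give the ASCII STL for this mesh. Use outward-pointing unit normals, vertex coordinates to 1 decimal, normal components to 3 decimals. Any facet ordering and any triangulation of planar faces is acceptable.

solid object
 facet normal 0.073 0.955 0.287
  outer loop
   vertex 2.0 4.4 0.2
   vertex 0.4 3.8 2.6
   vertex 4.6 3.0 4.2
  endloop
 endfacet
 facet normal -0.813 -0.117 -0.571
  outer loop
   vertex 2.0 4.4 0.2
   vertex 2.4 2.6 0.0
   vertex 0.4 3.8 2.6
  endloop
 endfacet
 facet normal -0.787 -0.486 -0.381
  outer loop
   vertex 1.6 0.6 4.2
   vertex 0.4 3.8 2.6
   vertex 2.4 2.6 0.0
  endloop
 endfacet
 facet normal -0.177 -0.875 -0.450
  outer loop
   vertex 1.6 0.6 4.2
   vertex 2.4 2.6 0.0
   vertex 4.6 0.2 3.8
  endloop
 endfacet
 facet normal 0.970 0.034 -0.240
  outer loop
   vertex 4.0 1.8 1.6
   vertex 4.6 3.0 4.2
   vertex 4.6 0.2 3.8
  endloop
 endfacet
 facet normal 0.236 -0.754 -0.613
  outer loop
   vertex 4.0 1.8 1.6
   vertex 4.6 0.2 3.8
   vertex 2.4 2.6 0.0
  endloop
 endfacet
 facet normal 0.820 0.424 -0.385
  outer loop
   vertex 4.0 1.8 1.6
   vertex 2.0 4.4 0.2
   vertex 4.6 3.0 4.2
  endloop
 endfacet
 facet normal 0.744 0.235 -0.626
  outer loop
   vertex 4.0 1.8 1.6
   vertex 2.4 2.6 0.0
   vertex 2.0 4.4 0.2
  endloop
 endfacet
 facet normal 0.333 -0.133 0.933
  outer loop
   vertex 3.4 2.8 4.6
   vertex 4.6 0.2 3.8
   vertex 4.6 3.0 4.2
  endloop
 endfacet
 facet normal 0.095 -0.253 0.963
  outer loop
   vertex 3.4 2.8 4.6
   vertex 1.6 0.6 4.2
   vertex 4.6 0.2 3.8
  endloop
 endfacet
 facet normal 0.000 0.894 0.447
  outer loop
   vertex 3.4 2.8 4.6
   vertex 4.6 3.0 4.2
   vertex 0.4 3.8 2.6
  endloop
 endfacet
 facet normal -0.482 0.241 0.843
  outer loop
   vertex 3.4 2.8 4.6
   vertex 0.4 3.8 2.6
   vertex 1.6 0.6 4.2
  endloop
 endfacet
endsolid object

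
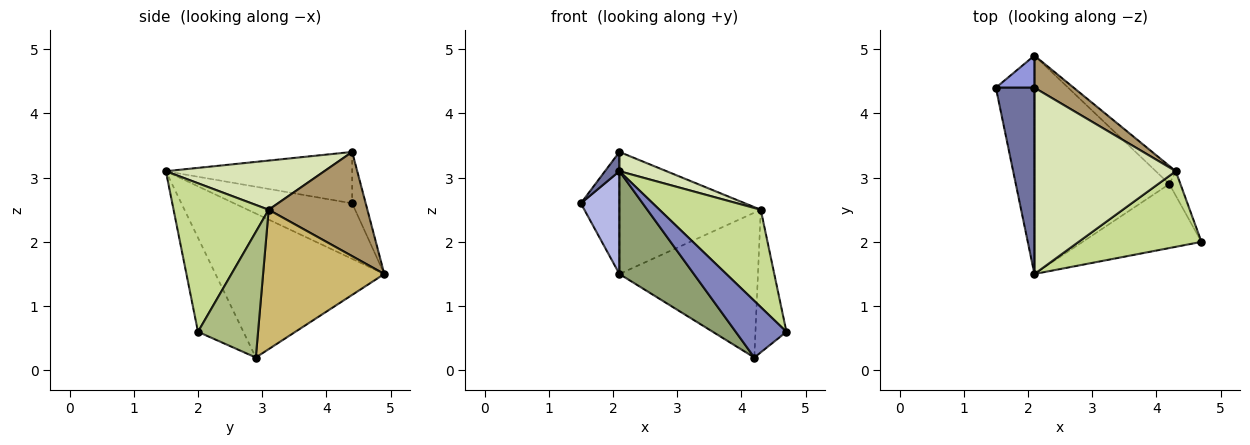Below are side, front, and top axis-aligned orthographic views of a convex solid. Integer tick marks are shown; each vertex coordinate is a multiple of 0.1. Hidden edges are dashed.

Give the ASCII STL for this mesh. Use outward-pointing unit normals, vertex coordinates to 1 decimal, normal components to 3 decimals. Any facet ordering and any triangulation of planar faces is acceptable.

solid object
 facet normal -0.798 -0.062 0.599
  outer loop
   vertex 2.1 4.4 3.4
   vertex 1.5 4.4 2.6
   vertex 2.1 1.5 3.1
  endloop
 endfacet
 facet normal -0.510 -0.570 -0.644
  outer loop
   vertex 4.2 2.9 0.2
   vertex 4.7 2.0 0.6
   vertex 2.1 1.5 3.1
  endloop
 endfacet
 facet normal -0.321 0.916 0.241
  outer loop
   vertex 2.1 4.9 1.5
   vertex 1.5 4.4 2.6
   vertex 2.1 4.4 3.4
  endloop
 endfacet
 facet normal -0.794 -0.259 -0.551
  outer loop
   vertex 2.1 4.9 1.5
   vertex 2.1 1.5 3.1
   vertex 1.5 4.4 2.6
  endloop
 endfacet
 facet normal -0.695 -0.306 -0.651
  outer loop
   vertex 2.1 4.9 1.5
   vertex 4.2 2.9 0.2
   vertex 2.1 1.5 3.1
  endloop
 endfacet
 facet normal 0.886 0.457 -0.078
  outer loop
   vertex 4.3 3.1 2.5
   vertex 4.7 2.0 0.6
   vertex 4.2 2.9 0.2
  endloop
 endfacet
 facet normal 0.596 -0.634 0.493
  outer loop
   vertex 4.3 3.1 2.5
   vertex 2.1 1.5 3.1
   vertex 4.7 2.0 0.6
  endloop
 endfacet
 facet normal 0.327 -0.097 0.940
  outer loop
   vertex 4.3 3.1 2.5
   vertex 2.1 4.4 3.4
   vertex 2.1 1.5 3.1
  endloop
 endfacet
 facet normal 0.560 0.801 0.211
  outer loop
   vertex 4.3 3.1 2.5
   vertex 2.1 4.9 1.5
   vertex 2.1 4.4 3.4
  endloop
 endfacet
 facet normal 0.656 0.749 -0.094
  outer loop
   vertex 4.3 3.1 2.5
   vertex 4.2 2.9 0.2
   vertex 2.1 4.9 1.5
  endloop
 endfacet
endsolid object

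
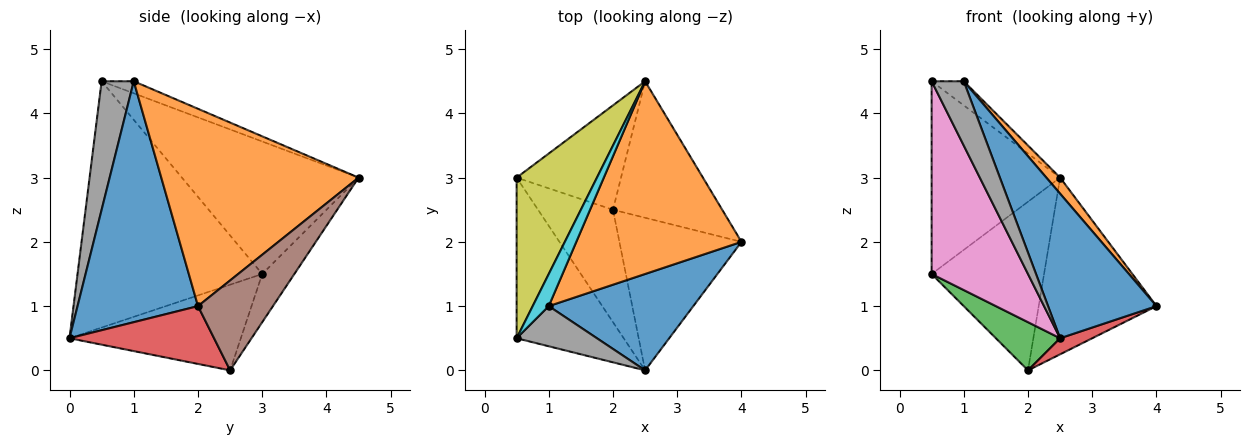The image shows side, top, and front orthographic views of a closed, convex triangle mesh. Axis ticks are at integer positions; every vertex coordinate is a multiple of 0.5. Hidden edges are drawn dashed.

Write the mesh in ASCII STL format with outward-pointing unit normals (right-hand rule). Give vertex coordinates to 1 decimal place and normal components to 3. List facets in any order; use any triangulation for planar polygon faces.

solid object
 facet normal 0.679 -0.611 0.407
  outer loop
   vertex 1.0 1.0 4.5
   vertex 2.5 0.0 0.5
   vertex 4.0 2.0 1.0
  endloop
 endfacet
 facet normal 0.766 -0.053 0.641
  outer loop
   vertex 2.5 4.5 3.0
   vertex 1.0 1.0 4.5
   vertex 4.0 2.0 1.0
  endloop
 endfacet
 facet normal -0.724 -0.272 -0.634
  outer loop
   vertex 2.0 2.5 0.0
   vertex 2.5 0.0 0.5
   vertex 0.5 3.0 1.5
  endloop
 endfacet
 facet normal 0.426 -0.095 -0.900
  outer loop
   vertex 2.0 2.5 0.0
   vertex 4.0 2.0 1.0
   vertex 2.5 0.0 0.5
  endloop
 endfacet
 facet normal -0.236 0.826 -0.511
  outer loop
   vertex 2.0 2.5 0.0
   vertex 0.5 3.0 1.5
   vertex 2.5 4.5 3.0
  endloop
 endfacet
 facet normal 0.450 0.707 -0.546
  outer loop
   vertex 2.0 2.5 0.0
   vertex 2.5 4.5 3.0
   vertex 4.0 2.0 1.0
  endloop
 endfacet
 facet normal -0.827 -0.432 -0.360
  outer loop
   vertex 0.5 0.5 4.5
   vertex 0.5 3.0 1.5
   vertex 2.5 0.0 0.5
  endloop
 endfacet
 facet normal 0.647 -0.647 0.404
  outer loop
   vertex 0.5 0.5 4.5
   vertex 2.5 0.0 0.5
   vertex 1.0 1.0 4.5
  endloop
 endfacet
 facet normal -0.726 0.528 0.440
  outer loop
   vertex 0.5 0.5 4.5
   vertex 2.5 4.5 3.0
   vertex 0.5 3.0 1.5
  endloop
 endfacet
 facet normal -0.514 0.514 0.686
  outer loop
   vertex 0.5 0.5 4.5
   vertex 1.0 1.0 4.5
   vertex 2.5 4.5 3.0
  endloop
 endfacet
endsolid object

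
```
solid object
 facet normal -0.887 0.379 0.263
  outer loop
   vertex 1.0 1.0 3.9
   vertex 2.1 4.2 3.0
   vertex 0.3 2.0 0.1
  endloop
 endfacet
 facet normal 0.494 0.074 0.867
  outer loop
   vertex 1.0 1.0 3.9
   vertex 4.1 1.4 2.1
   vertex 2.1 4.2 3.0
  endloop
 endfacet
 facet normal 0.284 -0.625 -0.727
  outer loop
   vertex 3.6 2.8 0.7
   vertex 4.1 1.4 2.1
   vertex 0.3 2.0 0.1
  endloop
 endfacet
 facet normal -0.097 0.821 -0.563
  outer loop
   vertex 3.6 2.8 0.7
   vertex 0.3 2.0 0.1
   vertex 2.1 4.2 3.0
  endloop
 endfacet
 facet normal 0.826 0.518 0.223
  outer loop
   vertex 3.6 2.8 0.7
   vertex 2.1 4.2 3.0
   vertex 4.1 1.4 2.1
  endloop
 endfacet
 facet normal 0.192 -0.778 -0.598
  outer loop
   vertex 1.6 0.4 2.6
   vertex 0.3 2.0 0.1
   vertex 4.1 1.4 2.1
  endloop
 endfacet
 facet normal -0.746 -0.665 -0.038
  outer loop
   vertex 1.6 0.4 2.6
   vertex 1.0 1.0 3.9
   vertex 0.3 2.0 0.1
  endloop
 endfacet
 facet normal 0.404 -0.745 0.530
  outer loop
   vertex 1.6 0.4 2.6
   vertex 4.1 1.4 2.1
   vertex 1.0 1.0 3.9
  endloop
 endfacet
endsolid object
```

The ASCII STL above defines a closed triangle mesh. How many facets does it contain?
8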